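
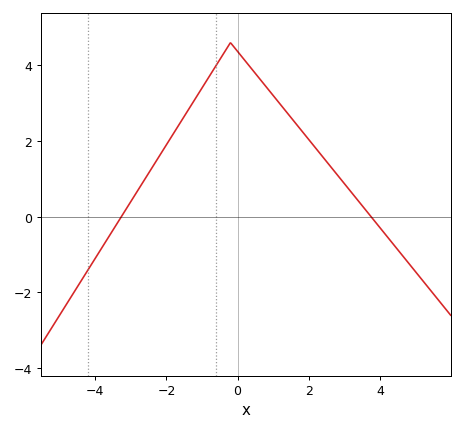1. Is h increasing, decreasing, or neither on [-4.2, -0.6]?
increasing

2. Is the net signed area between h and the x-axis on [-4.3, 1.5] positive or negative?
positive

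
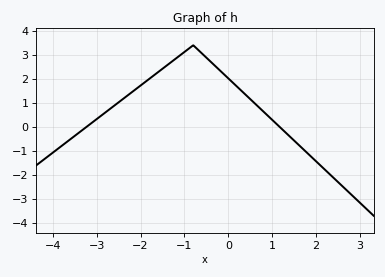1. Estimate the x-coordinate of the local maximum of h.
-0.8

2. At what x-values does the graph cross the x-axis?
-3.2, 1.2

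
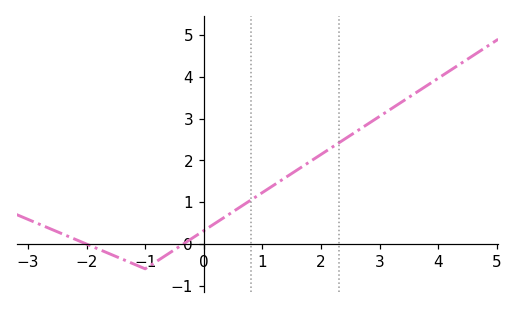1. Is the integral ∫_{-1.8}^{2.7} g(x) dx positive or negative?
positive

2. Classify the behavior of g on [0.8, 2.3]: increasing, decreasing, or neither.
increasing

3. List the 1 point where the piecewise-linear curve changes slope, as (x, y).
(-1, -0.6)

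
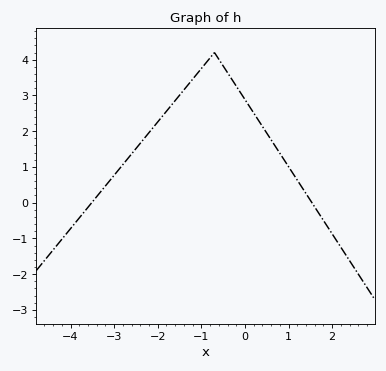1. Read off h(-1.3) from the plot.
3.3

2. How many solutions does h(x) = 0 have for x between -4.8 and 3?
2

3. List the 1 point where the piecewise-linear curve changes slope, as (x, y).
(-0.7, 4.2)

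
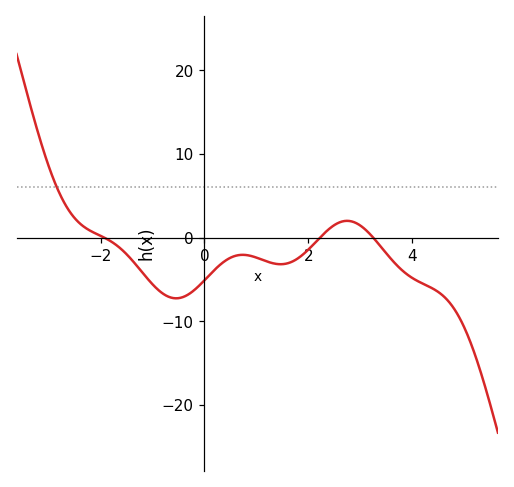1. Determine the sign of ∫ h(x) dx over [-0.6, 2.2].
negative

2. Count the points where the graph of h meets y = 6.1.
1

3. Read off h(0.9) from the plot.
-2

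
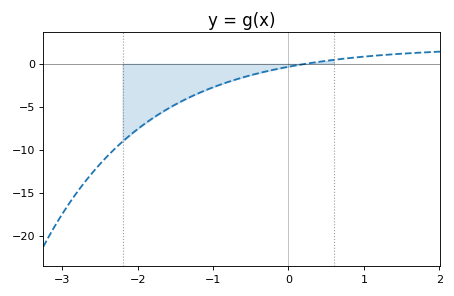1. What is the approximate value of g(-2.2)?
-9.05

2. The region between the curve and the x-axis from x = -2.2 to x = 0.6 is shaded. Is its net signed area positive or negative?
negative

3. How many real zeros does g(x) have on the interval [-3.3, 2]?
1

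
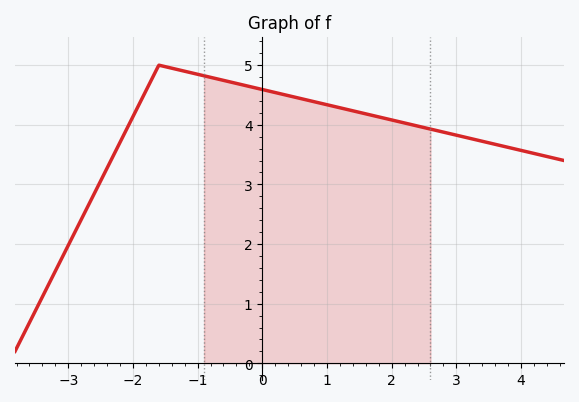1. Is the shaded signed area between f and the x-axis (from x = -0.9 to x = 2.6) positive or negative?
positive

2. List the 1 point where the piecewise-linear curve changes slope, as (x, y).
(-1.6, 5)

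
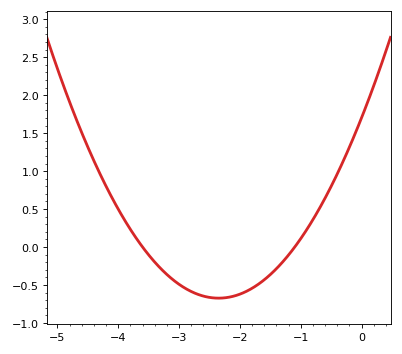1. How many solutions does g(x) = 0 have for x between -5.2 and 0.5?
2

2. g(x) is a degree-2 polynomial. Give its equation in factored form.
y = 0.43(x + 3.6)(x + 1.1)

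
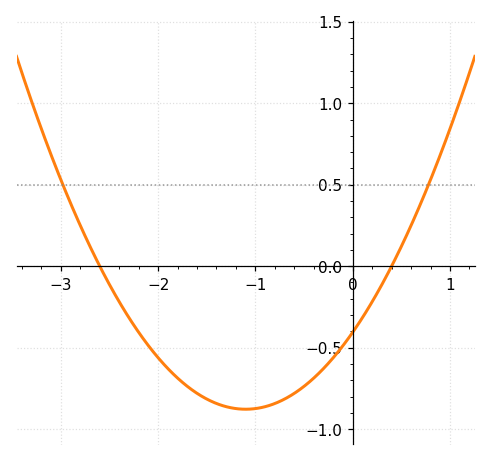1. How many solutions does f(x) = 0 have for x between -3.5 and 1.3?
2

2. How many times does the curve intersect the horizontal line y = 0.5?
2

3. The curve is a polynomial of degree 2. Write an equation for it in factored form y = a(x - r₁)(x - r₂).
y = 0.39(x + 2.6)(x - 0.4)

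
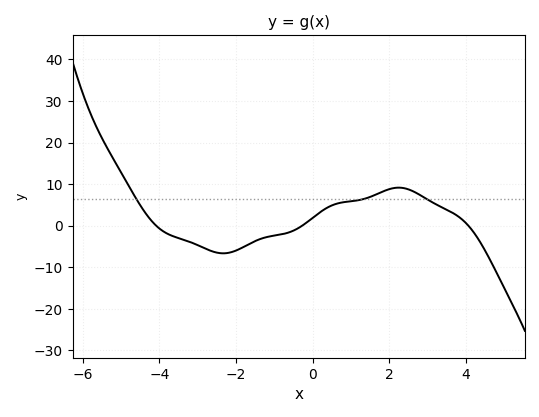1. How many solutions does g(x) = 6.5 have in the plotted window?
3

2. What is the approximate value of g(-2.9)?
-5.11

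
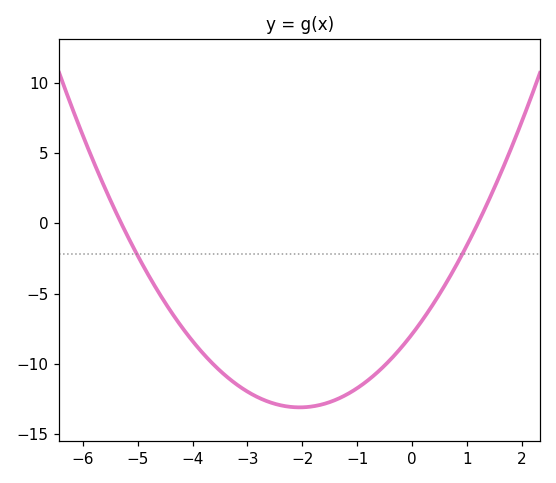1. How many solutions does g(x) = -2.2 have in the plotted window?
2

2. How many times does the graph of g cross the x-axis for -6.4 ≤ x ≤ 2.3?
2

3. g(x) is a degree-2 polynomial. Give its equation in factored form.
y = 1.24(x + 5.3)(x - 1.2)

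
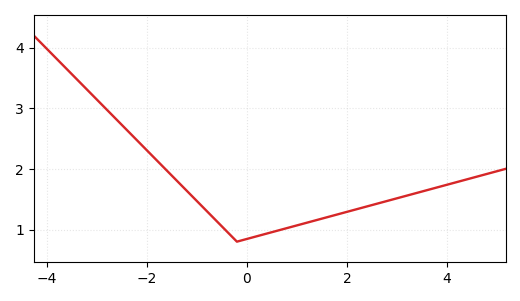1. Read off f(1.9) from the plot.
1.27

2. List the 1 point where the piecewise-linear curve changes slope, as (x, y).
(-0.2, 0.8)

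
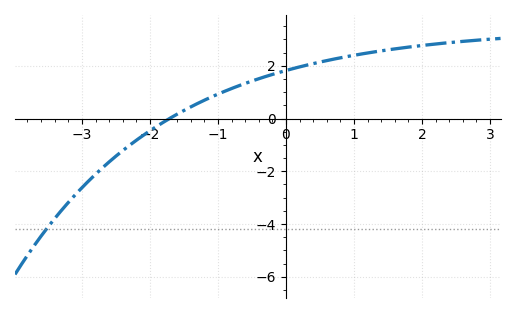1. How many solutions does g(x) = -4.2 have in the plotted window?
1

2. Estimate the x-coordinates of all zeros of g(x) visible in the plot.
-1.7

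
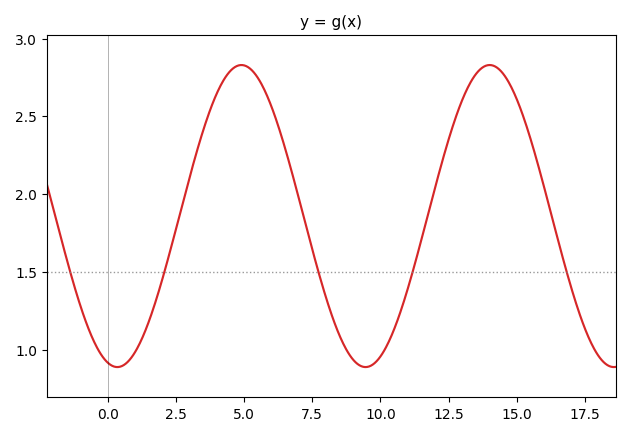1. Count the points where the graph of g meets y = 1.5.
5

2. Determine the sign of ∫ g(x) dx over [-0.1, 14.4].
positive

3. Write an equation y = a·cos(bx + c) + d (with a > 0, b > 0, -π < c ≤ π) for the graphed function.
y = 0.97cos(0.69x + 2.9) + 1.86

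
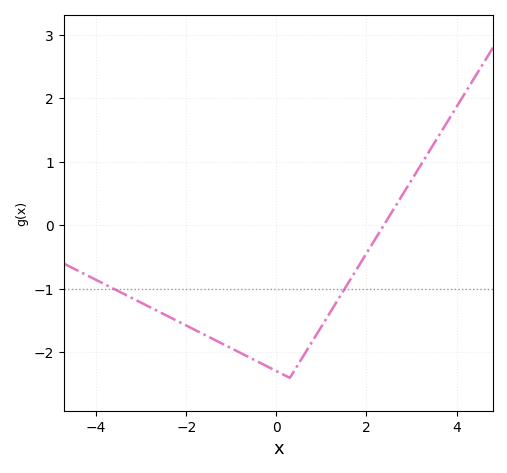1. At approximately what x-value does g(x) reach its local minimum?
0.2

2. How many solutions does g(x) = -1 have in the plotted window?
2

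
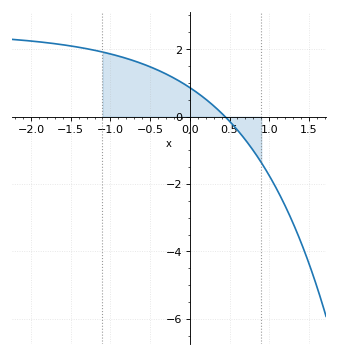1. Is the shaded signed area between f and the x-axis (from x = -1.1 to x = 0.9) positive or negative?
positive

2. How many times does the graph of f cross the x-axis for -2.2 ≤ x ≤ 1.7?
1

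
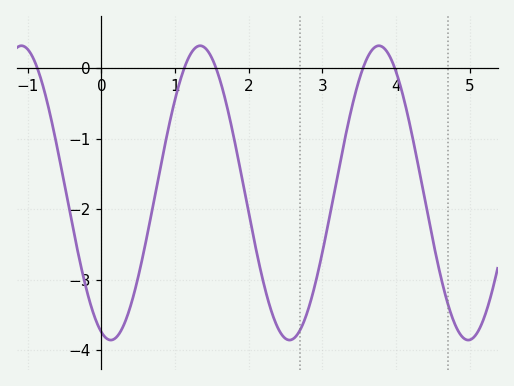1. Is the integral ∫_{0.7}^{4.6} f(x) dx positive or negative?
negative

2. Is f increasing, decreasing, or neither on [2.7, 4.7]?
neither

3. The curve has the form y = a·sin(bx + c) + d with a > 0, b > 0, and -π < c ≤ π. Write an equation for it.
y = 2.09sin(2.6x - 1.9) - 1.77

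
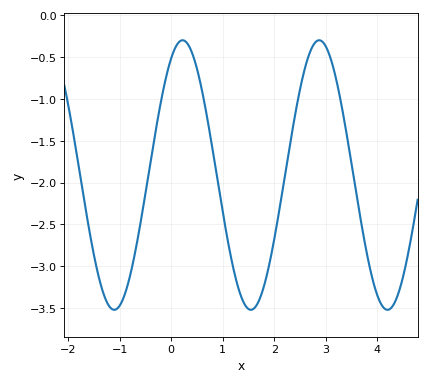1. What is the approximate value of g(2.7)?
-0.431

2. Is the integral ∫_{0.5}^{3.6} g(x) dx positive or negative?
negative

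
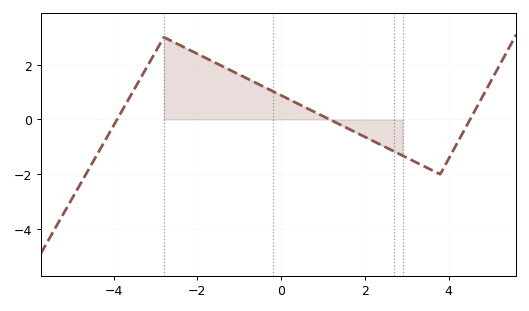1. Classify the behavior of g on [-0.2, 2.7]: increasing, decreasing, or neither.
decreasing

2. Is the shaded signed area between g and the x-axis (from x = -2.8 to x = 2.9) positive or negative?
positive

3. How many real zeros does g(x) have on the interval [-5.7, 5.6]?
3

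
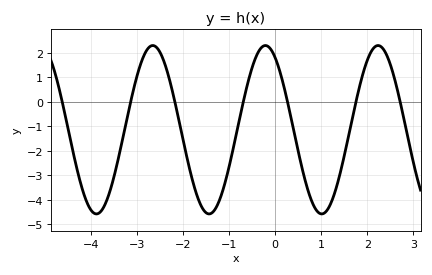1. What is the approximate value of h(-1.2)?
-4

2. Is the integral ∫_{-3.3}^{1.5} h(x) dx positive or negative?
negative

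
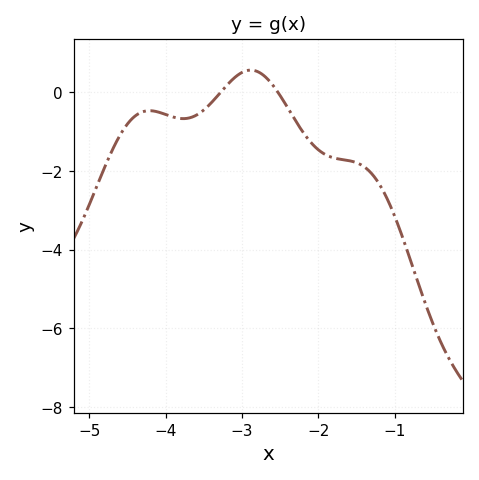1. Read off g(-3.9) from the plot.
-0.632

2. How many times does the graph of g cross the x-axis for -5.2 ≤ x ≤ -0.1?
2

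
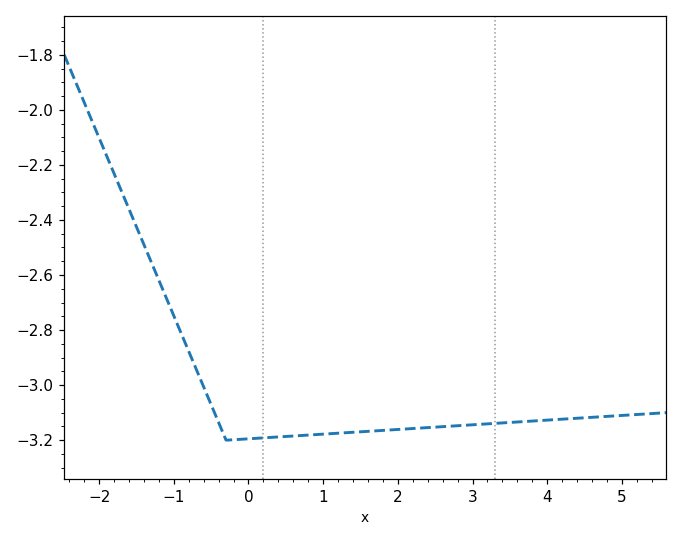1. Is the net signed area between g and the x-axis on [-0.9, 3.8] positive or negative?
negative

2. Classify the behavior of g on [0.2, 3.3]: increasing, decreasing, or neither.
increasing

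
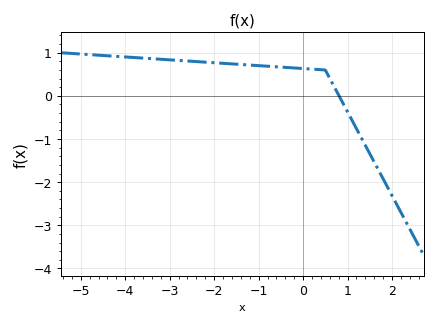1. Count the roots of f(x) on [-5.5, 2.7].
1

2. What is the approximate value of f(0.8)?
0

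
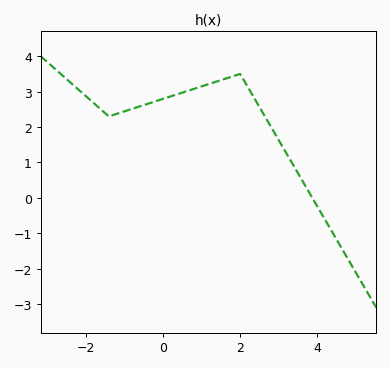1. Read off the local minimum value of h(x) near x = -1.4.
2.3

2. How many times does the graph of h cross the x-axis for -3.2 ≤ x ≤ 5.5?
1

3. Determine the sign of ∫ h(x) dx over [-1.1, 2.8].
positive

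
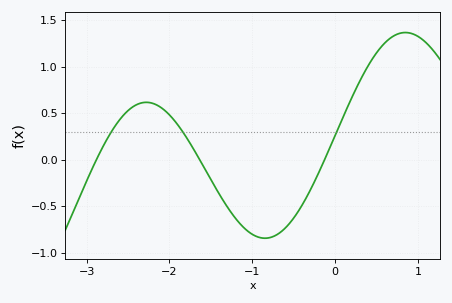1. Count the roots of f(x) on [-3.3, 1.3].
3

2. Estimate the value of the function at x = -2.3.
0.6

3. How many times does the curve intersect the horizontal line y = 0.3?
3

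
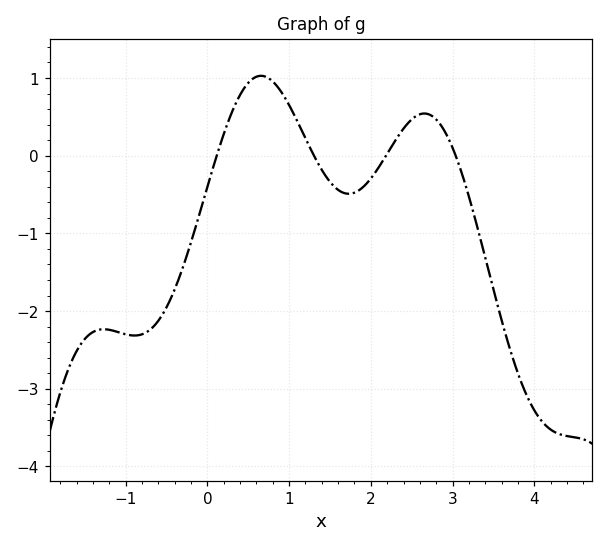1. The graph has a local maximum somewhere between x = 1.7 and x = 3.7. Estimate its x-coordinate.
2.65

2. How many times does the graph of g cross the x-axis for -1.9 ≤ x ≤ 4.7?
4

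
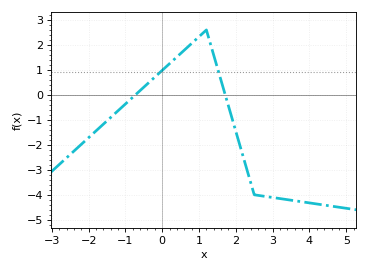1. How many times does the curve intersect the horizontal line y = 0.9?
2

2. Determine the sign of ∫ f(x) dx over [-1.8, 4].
negative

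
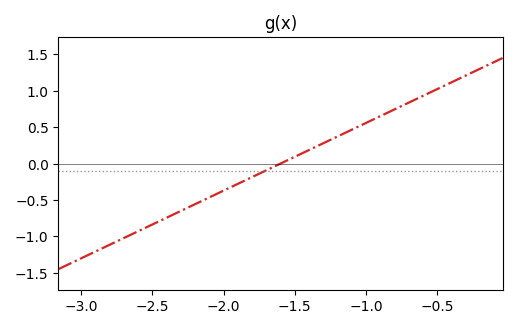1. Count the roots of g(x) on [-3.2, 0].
1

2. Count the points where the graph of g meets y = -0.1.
1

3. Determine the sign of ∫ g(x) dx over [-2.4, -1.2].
negative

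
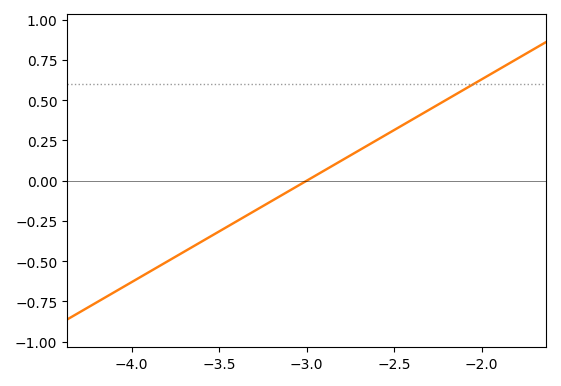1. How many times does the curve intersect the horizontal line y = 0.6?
1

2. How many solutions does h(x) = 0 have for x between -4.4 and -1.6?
1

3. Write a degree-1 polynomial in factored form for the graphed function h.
y = 0.63(x + 3)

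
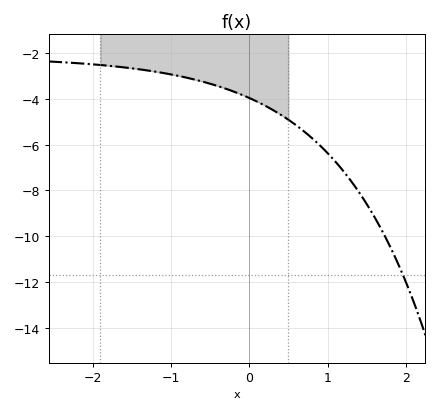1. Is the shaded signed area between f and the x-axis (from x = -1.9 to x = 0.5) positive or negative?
negative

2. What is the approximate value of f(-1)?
-2.92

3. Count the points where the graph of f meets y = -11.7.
1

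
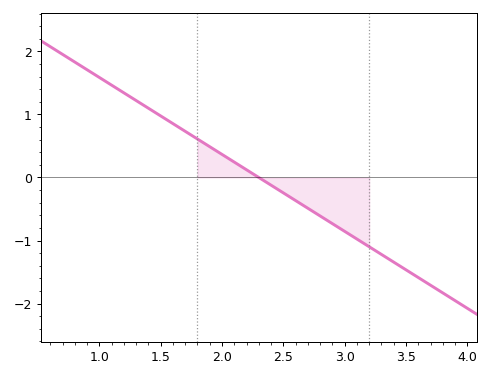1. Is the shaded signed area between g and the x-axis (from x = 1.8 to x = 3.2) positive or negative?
negative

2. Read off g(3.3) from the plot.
-1.22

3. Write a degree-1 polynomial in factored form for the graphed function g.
y = -1.22(x - 2.3)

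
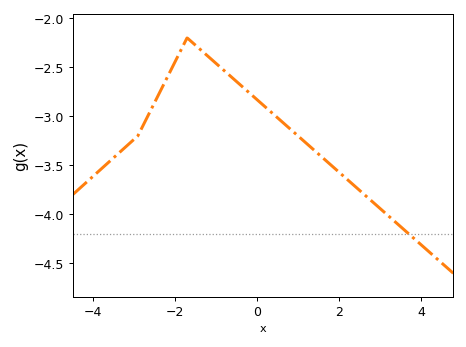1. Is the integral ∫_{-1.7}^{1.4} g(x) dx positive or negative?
negative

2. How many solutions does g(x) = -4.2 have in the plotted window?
1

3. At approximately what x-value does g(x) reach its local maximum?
-1.6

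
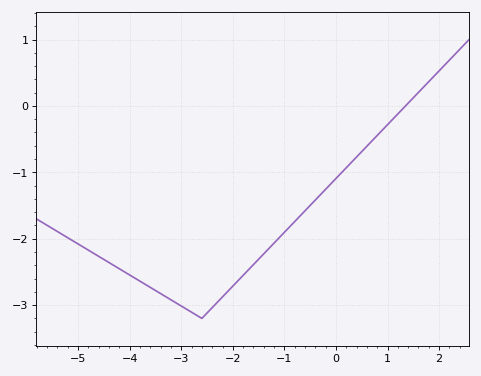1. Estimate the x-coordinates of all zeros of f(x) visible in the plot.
1.35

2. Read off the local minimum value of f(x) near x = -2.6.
-3.2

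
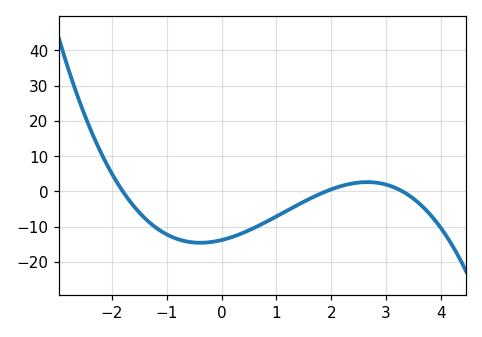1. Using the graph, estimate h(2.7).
3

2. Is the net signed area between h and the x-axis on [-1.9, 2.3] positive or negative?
negative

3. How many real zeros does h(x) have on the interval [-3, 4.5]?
3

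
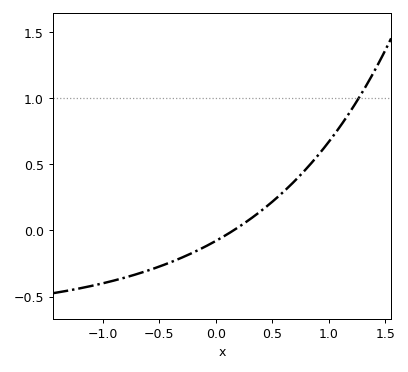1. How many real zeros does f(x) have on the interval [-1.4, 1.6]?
1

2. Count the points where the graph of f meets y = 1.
1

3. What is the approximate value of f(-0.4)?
-0.241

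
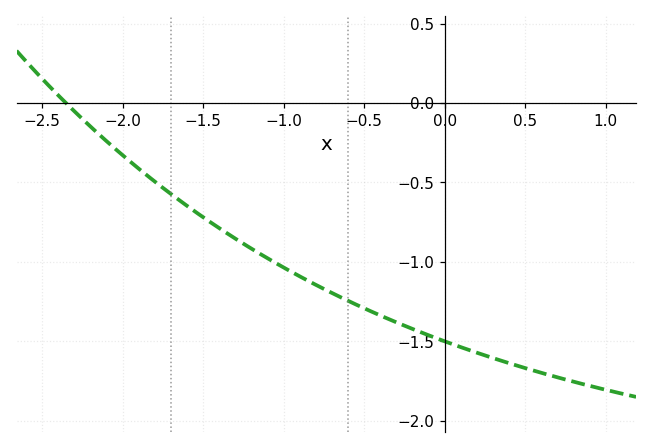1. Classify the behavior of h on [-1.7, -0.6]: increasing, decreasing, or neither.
decreasing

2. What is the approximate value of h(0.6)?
-1.7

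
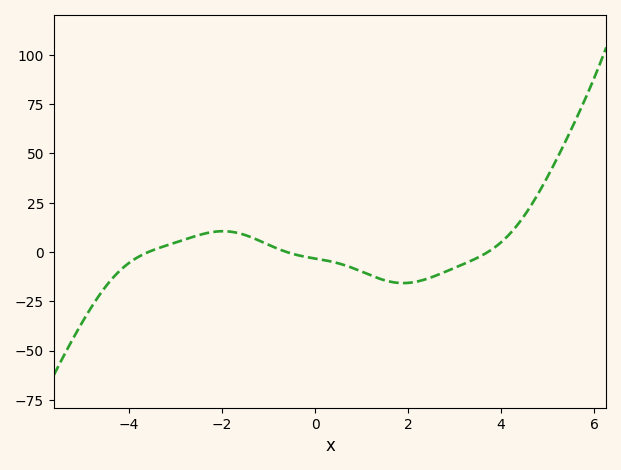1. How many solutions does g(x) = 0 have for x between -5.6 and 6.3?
3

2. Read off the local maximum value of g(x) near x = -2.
10.5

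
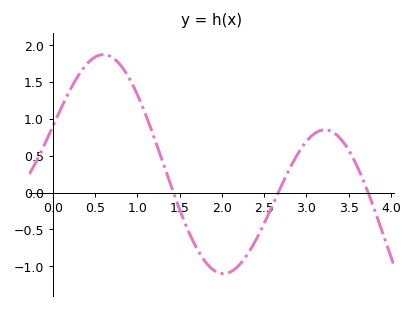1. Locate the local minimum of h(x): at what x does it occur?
2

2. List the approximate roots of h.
1.4, 2.7, 3.7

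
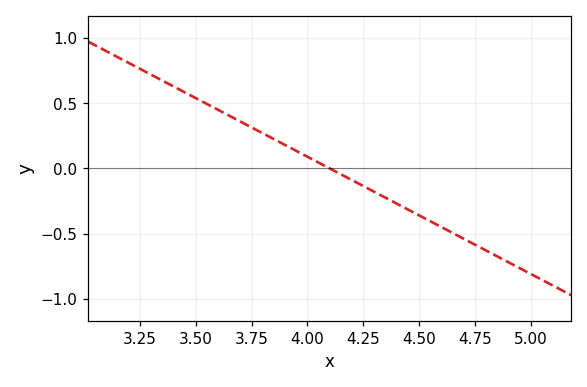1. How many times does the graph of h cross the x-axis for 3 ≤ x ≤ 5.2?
1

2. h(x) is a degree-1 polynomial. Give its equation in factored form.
y = -0.9(x - 4.1)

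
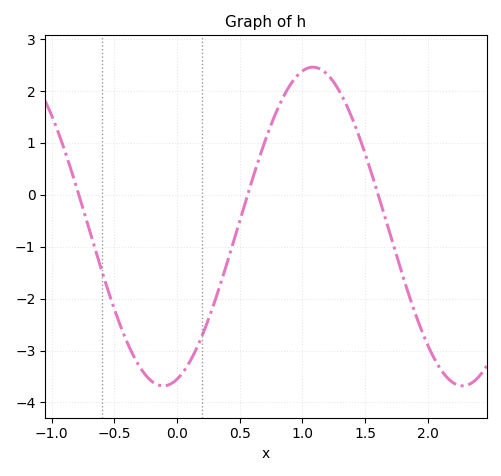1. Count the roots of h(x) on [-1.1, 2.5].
3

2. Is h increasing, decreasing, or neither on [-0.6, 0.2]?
neither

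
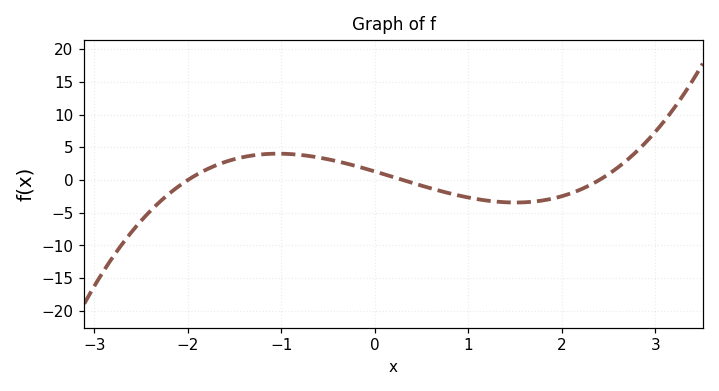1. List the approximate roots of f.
-2, 0.3, 2.4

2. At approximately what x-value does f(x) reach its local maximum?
-1.04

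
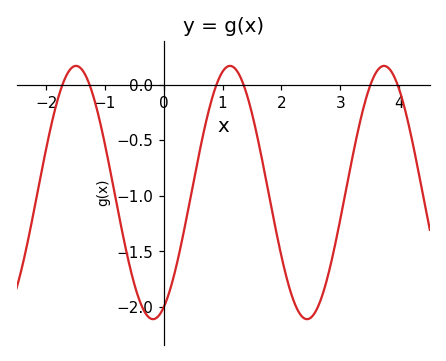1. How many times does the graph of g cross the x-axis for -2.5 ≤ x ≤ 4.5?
6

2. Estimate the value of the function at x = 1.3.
0.072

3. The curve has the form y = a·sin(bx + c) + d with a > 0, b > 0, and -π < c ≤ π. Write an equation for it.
y = 1.14sin(2.4x - 1.13) - 0.97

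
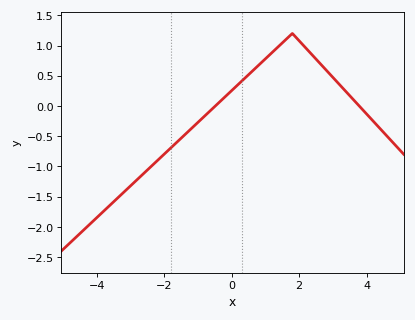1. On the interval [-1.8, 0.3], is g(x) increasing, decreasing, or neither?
increasing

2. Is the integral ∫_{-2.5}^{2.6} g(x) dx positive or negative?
positive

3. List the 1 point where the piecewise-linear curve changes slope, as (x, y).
(1.8, 1.2)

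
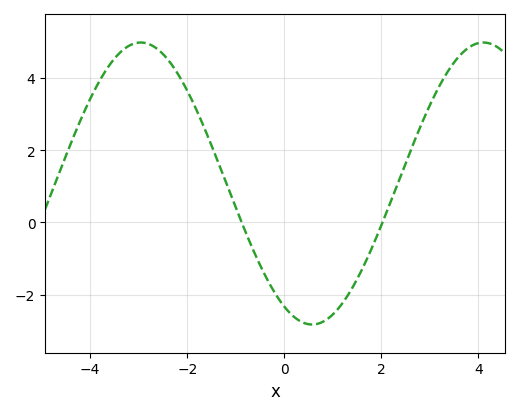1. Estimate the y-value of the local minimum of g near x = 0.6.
-2.8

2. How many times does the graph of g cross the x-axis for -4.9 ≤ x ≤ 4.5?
2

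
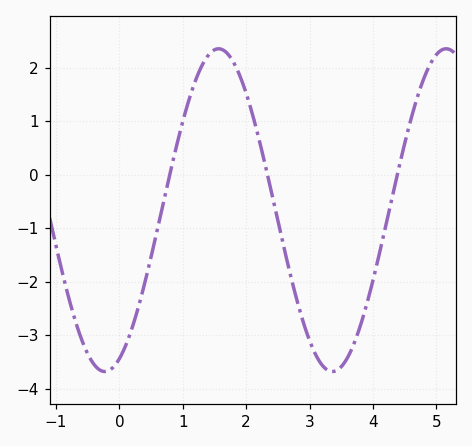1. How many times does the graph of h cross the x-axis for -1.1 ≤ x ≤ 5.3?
3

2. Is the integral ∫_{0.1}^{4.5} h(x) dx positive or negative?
negative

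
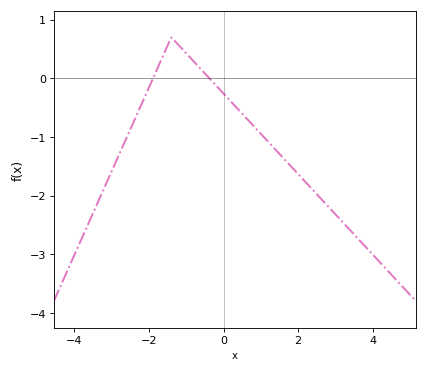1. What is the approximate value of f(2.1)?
-1.7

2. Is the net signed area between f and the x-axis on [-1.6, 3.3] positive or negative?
negative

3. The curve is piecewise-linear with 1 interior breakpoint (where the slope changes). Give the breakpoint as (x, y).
(-1.4, 0.7)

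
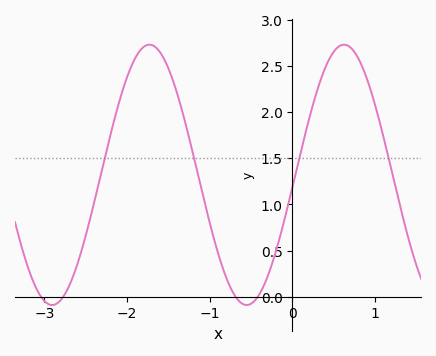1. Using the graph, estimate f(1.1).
1.74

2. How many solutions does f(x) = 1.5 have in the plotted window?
4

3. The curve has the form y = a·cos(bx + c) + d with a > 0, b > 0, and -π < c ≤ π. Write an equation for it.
y = 1.41cos(2.67x - 1.67) + 1.32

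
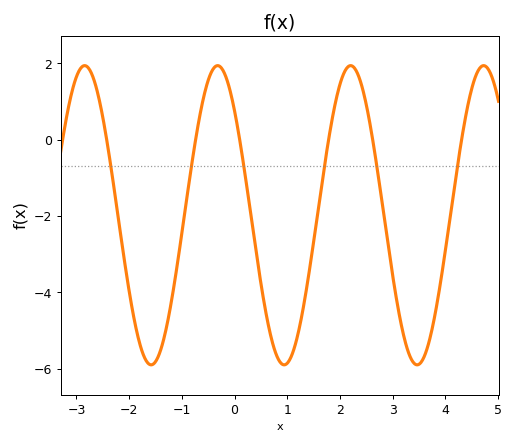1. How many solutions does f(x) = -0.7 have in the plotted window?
6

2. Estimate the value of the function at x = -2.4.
-0.2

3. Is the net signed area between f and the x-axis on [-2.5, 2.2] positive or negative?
negative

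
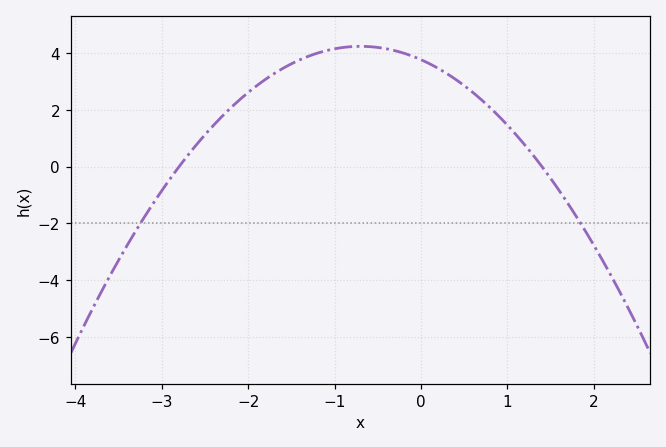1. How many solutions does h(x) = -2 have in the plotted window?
2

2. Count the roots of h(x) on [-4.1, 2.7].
2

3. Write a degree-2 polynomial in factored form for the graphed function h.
y = -0.96(x + 2.8)(x - 1.4)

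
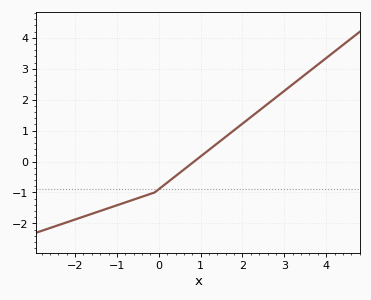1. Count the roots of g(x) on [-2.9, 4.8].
1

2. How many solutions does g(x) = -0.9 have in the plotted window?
1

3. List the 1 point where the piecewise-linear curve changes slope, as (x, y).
(-0.1, -1)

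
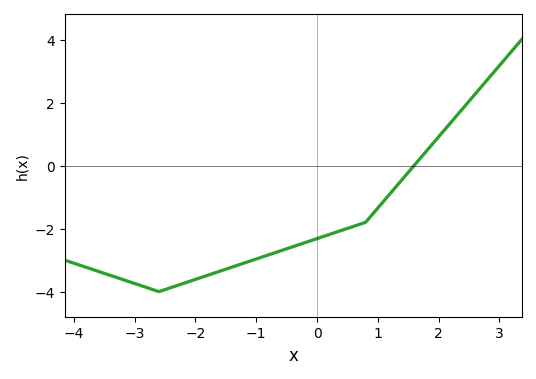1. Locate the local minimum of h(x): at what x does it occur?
-2.6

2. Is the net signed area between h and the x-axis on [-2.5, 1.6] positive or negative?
negative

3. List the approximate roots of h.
1.6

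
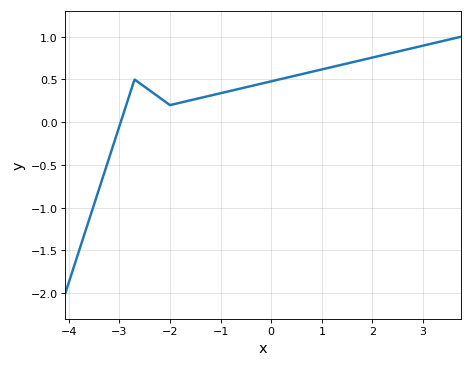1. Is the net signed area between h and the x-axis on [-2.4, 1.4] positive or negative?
positive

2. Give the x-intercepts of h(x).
-3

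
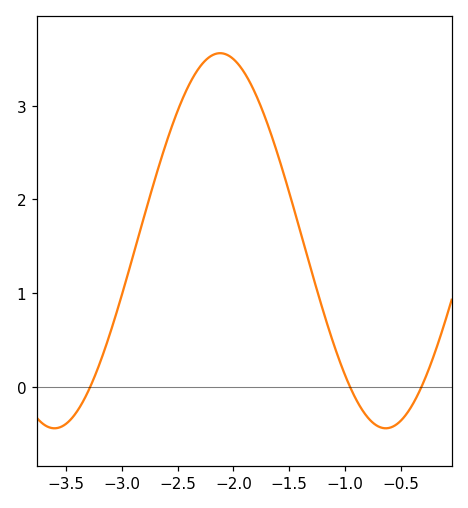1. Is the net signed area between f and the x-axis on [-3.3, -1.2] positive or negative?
positive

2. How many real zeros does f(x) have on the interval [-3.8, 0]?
3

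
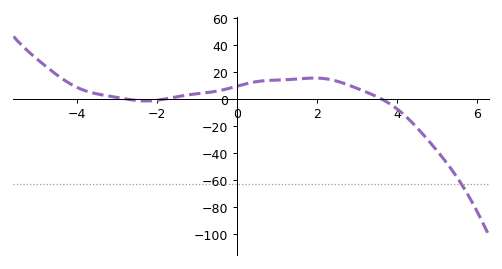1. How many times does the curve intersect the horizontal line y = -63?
1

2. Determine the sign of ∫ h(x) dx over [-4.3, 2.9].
positive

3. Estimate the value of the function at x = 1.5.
14.7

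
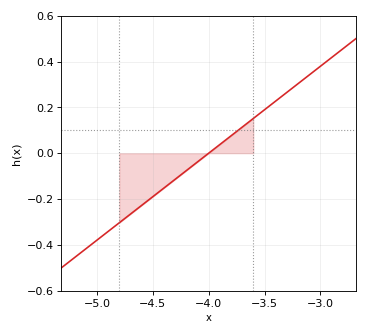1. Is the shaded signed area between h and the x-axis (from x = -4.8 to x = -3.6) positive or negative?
negative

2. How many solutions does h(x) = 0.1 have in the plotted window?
1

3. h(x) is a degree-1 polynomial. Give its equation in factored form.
y = 0.38(x + 4)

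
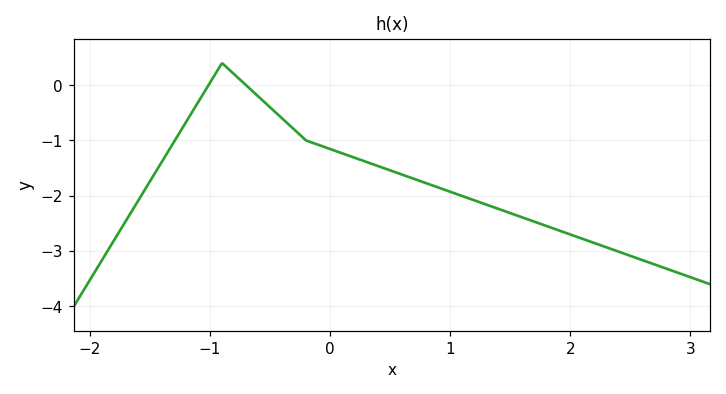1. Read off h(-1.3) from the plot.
-1.03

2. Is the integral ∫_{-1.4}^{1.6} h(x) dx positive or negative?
negative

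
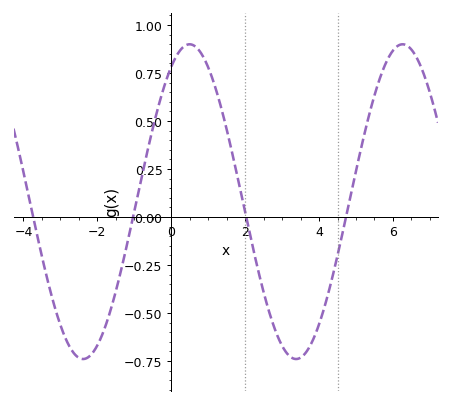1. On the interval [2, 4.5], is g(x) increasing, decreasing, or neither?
neither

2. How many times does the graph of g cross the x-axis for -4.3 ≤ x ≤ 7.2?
4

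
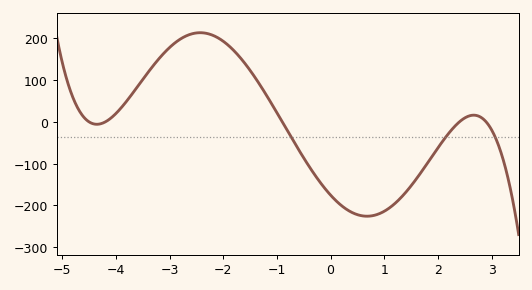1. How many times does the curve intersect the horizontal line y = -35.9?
3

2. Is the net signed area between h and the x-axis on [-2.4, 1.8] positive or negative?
negative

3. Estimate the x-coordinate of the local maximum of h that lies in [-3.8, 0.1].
-2.43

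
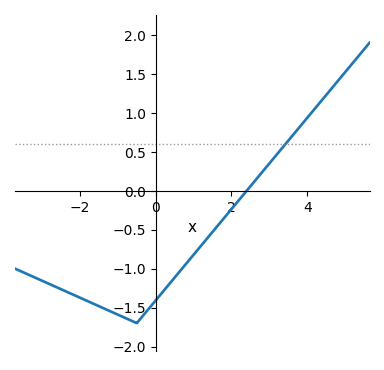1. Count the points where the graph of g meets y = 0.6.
1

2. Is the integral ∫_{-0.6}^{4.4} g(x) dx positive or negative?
negative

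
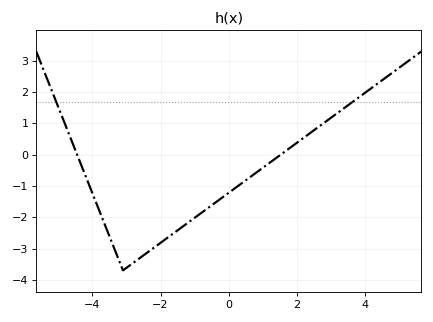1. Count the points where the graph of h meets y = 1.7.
2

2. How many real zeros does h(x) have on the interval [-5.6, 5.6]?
2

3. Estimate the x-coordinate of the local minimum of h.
-3.1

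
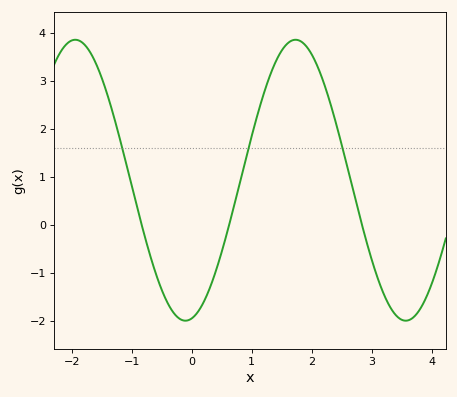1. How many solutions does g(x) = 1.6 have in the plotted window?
3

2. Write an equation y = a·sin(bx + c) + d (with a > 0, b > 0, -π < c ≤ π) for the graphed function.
y = 2.93sin(1.7x - 1.4) + 0.93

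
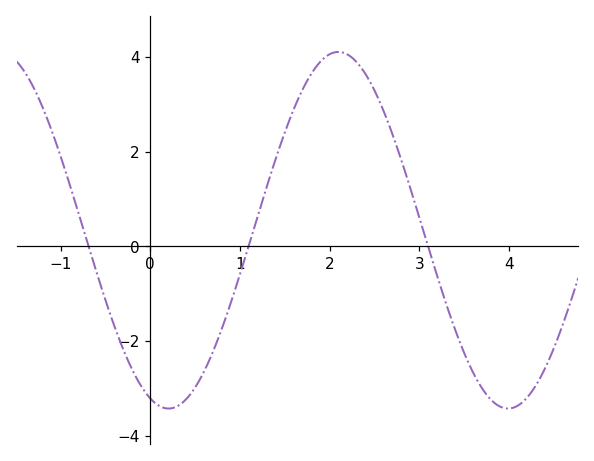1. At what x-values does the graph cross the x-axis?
-0.7, 1.1, 3.1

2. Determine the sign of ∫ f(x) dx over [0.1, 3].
positive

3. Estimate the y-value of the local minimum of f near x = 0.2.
-3.4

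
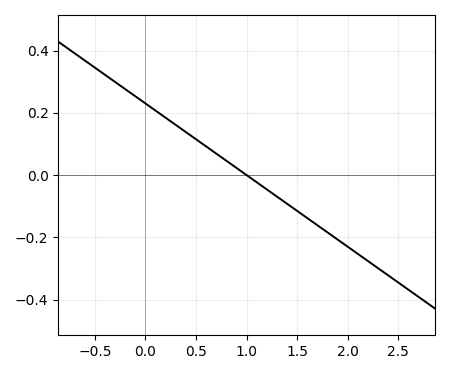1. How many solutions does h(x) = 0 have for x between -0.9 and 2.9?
1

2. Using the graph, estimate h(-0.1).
0.26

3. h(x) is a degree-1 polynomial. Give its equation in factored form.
y = -0.23(x - 1)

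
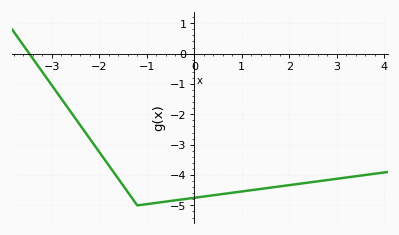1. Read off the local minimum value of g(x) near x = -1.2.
-5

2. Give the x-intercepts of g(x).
-3.47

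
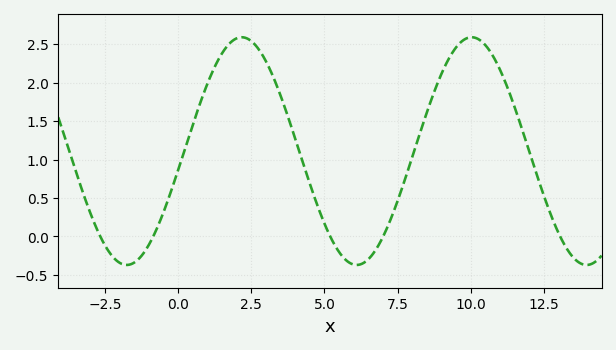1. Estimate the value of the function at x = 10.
2.6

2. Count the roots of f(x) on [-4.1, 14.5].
5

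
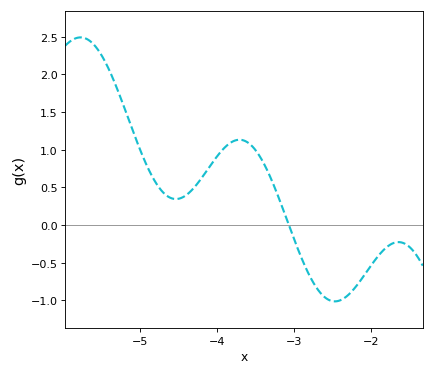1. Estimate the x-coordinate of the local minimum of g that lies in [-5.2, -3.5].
-4.53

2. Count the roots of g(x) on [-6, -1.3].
1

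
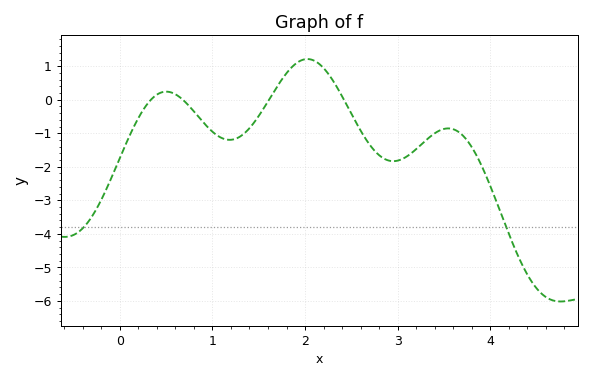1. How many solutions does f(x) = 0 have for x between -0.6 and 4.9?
4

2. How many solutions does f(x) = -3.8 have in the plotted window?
2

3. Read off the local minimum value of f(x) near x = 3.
-1.8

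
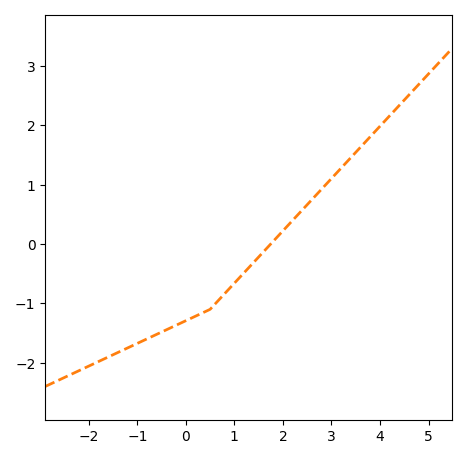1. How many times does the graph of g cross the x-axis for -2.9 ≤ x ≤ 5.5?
1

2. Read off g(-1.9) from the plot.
-2.02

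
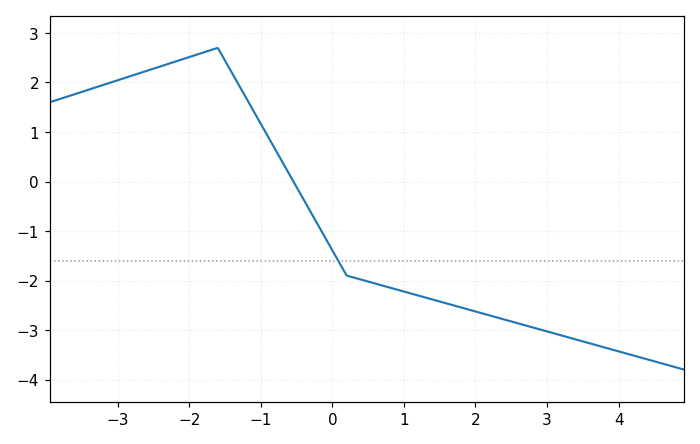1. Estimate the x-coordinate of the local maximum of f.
-1.6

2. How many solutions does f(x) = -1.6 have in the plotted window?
1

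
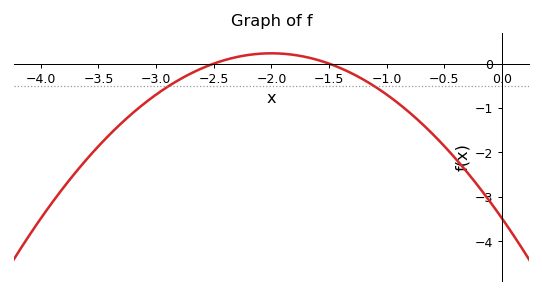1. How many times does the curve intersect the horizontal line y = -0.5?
2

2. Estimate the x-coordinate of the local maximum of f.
-2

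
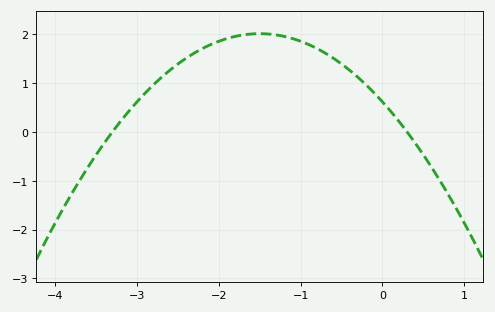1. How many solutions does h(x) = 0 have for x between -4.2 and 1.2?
2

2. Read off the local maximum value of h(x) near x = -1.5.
2.01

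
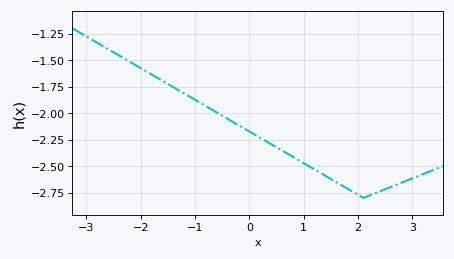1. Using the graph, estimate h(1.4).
-2.6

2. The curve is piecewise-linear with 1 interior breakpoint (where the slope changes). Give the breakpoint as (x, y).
(2.1, -2.8)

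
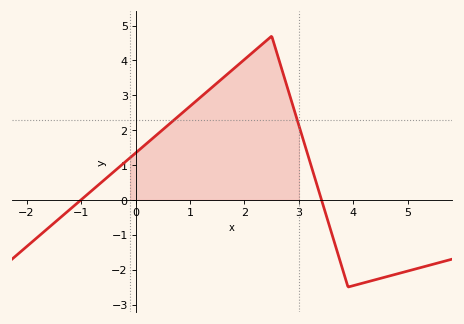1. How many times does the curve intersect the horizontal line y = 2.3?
2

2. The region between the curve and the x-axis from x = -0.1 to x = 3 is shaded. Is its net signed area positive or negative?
positive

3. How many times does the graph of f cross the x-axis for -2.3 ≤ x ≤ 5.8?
2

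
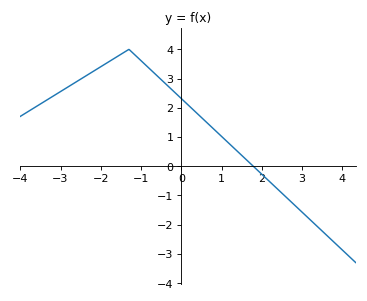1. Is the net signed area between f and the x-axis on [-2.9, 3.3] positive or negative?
positive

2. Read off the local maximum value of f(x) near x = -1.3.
4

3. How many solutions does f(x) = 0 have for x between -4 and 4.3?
1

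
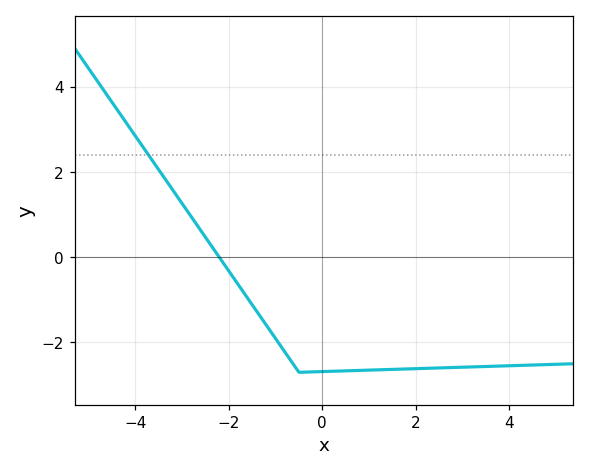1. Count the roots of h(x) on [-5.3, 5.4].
1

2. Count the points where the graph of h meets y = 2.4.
1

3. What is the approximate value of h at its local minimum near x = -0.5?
-2.6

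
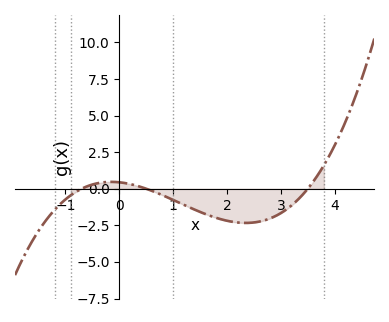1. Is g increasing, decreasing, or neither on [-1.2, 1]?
neither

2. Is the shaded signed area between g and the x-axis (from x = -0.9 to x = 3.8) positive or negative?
negative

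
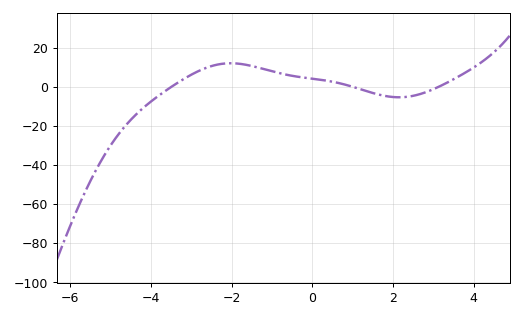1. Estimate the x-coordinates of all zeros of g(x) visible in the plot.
-3.6, 1, 3.2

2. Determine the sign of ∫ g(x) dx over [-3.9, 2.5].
positive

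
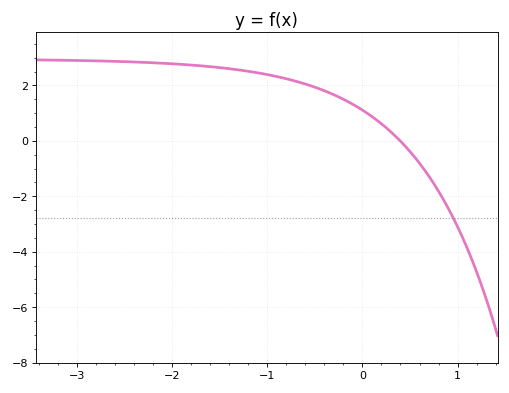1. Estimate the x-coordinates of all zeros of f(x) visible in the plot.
0.397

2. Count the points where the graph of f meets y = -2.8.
1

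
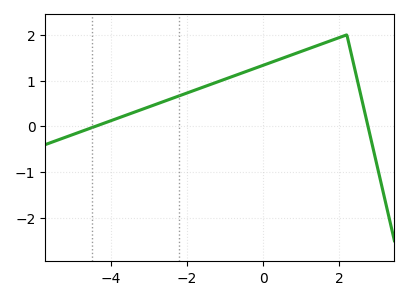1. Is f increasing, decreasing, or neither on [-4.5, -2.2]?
increasing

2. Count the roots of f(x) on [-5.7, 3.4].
2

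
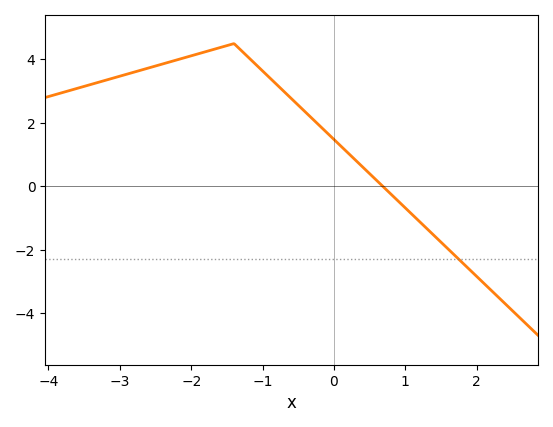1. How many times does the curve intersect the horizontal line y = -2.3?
1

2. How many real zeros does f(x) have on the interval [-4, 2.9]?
1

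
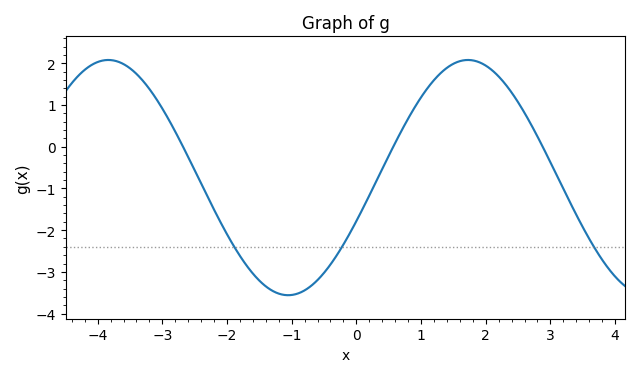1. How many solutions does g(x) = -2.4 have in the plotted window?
3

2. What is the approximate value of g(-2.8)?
0.362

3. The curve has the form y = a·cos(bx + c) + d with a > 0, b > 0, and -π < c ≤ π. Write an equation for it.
y = 2.82cos(1.13x - 1.95) - 0.74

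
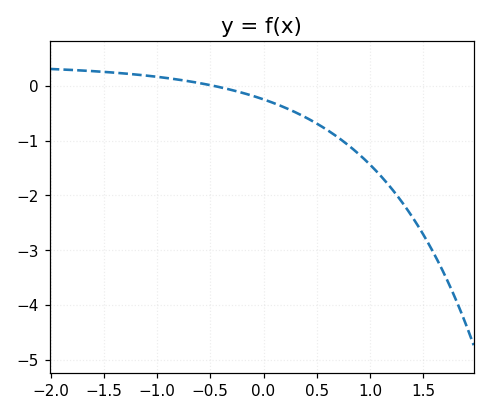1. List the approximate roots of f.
-0.477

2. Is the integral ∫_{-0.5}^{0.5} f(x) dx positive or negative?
negative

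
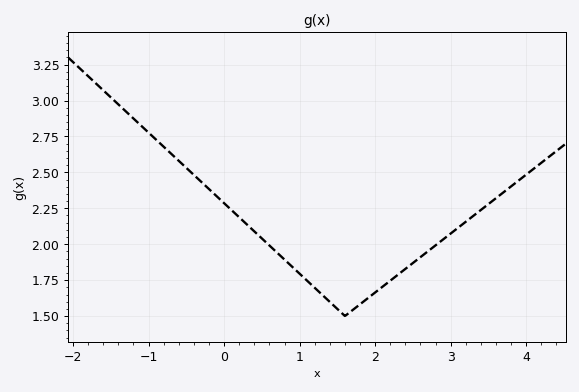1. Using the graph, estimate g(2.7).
1.95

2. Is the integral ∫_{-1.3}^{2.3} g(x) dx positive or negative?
positive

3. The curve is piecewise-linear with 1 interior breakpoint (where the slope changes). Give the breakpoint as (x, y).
(1.6, 1.5)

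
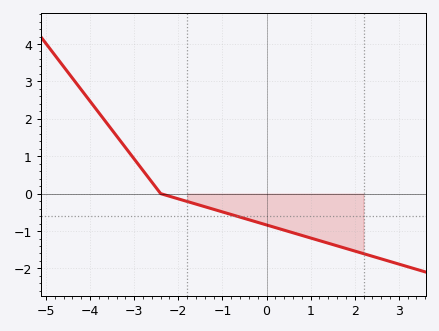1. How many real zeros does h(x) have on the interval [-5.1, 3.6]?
1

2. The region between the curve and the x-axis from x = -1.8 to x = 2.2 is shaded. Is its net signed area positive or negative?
negative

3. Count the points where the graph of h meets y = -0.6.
1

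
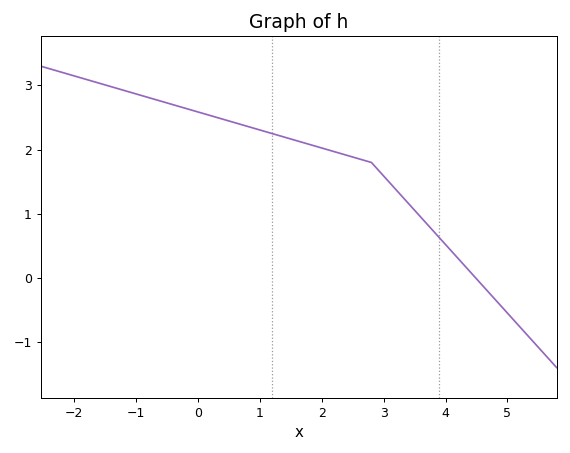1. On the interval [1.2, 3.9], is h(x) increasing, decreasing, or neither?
decreasing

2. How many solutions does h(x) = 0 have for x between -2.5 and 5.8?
1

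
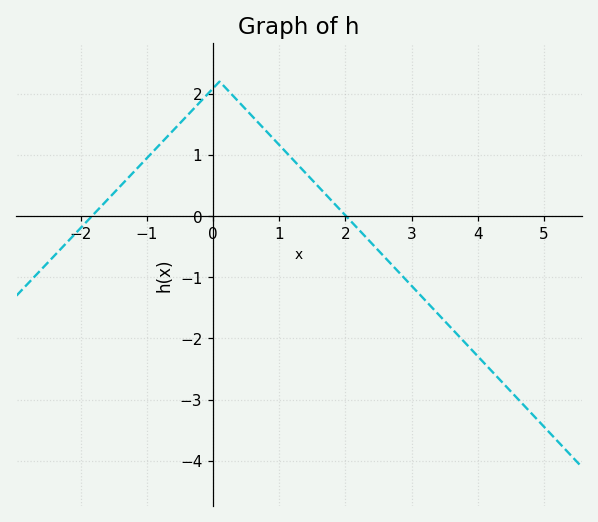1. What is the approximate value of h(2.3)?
-0.333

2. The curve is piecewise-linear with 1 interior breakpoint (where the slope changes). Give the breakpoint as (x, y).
(0.1, 2.2)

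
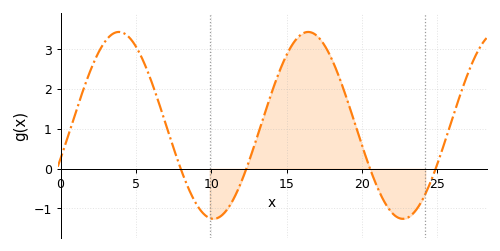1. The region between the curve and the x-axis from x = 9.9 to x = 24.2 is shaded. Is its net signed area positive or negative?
positive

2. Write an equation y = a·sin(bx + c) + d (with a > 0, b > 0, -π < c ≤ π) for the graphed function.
y = 2.35sin(0.5x - 0.362) + 1.09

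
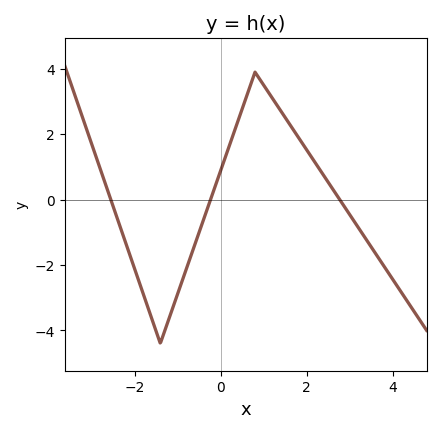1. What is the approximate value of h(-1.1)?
-3.27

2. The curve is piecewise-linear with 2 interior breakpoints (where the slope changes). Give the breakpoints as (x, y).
(-1.4, -4.4); (0.8, 3.9)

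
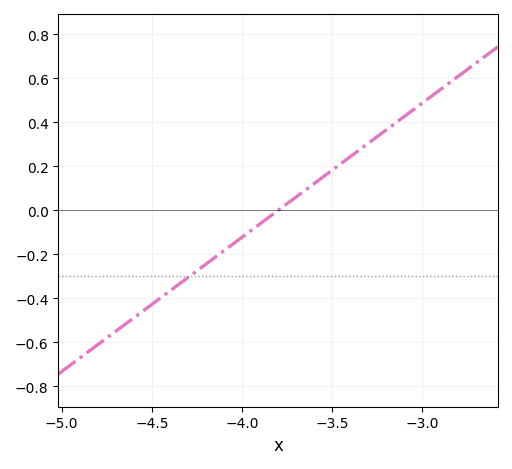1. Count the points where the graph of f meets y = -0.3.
1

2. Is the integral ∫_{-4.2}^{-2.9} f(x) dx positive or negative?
positive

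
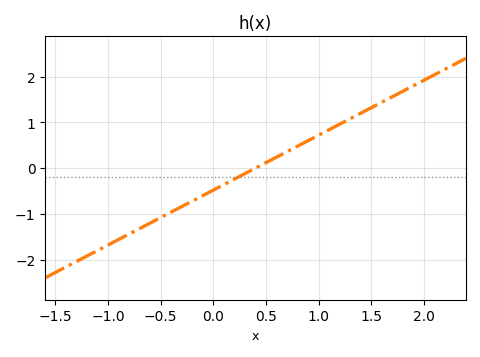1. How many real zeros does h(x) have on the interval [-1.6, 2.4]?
1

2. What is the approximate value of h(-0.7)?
-1.32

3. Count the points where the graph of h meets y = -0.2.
1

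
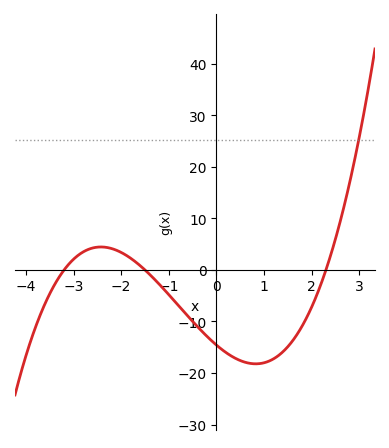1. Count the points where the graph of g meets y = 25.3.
1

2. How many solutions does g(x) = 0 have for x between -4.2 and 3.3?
3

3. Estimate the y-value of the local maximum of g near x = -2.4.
4.47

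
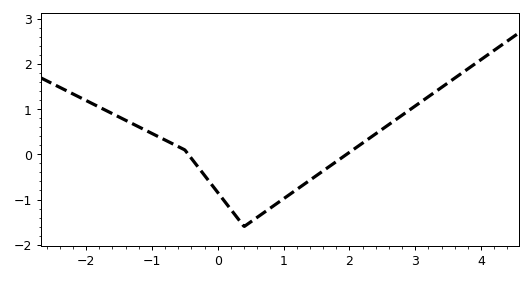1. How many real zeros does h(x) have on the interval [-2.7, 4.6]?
2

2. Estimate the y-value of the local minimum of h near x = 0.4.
-1.6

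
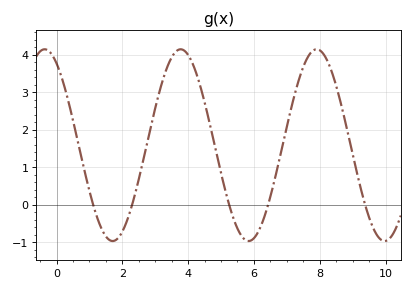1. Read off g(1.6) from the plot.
-0.937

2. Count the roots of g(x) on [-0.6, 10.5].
5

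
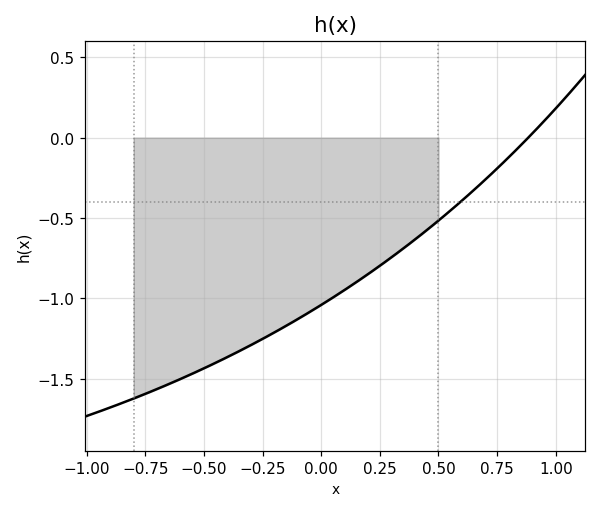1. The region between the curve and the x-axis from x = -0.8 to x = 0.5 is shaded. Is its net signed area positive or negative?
negative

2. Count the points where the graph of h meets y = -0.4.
1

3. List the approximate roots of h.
0.9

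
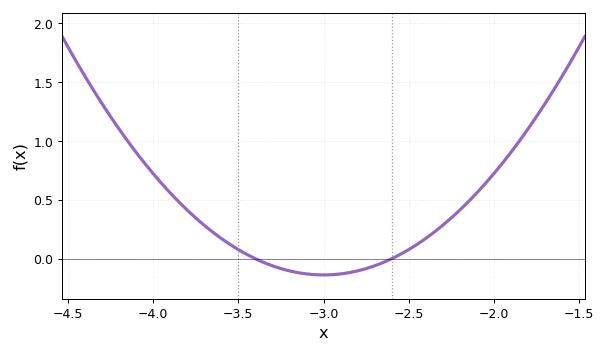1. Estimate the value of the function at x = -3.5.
0.077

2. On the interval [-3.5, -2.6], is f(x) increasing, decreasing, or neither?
neither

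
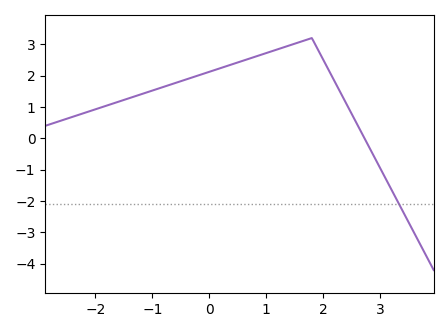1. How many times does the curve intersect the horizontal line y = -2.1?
1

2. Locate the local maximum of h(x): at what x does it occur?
1.8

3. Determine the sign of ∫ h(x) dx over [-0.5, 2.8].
positive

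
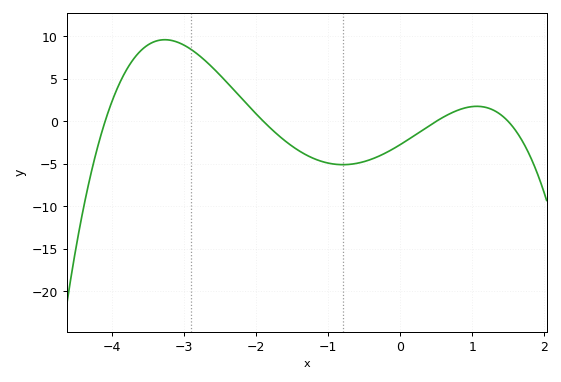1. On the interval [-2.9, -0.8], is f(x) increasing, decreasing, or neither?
decreasing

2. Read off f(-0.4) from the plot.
-4.46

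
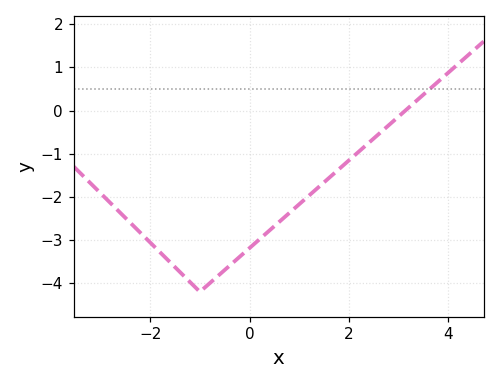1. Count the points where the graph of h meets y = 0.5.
1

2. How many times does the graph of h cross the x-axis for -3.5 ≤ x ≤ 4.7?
1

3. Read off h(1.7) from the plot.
-1.5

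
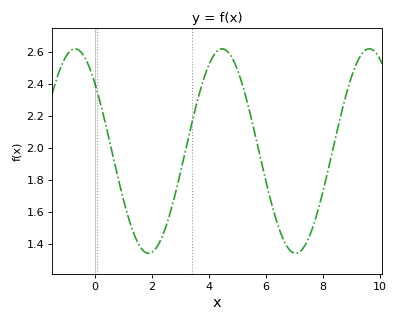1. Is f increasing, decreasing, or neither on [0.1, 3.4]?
neither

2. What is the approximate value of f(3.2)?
1.99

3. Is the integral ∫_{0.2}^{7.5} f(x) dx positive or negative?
positive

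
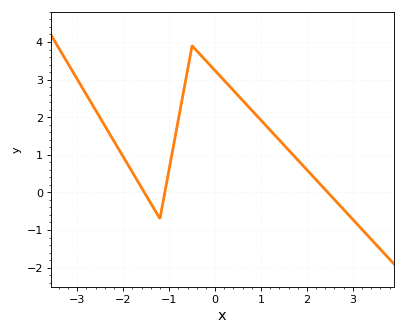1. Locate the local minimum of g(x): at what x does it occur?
-1.2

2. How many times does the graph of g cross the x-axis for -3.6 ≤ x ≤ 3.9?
3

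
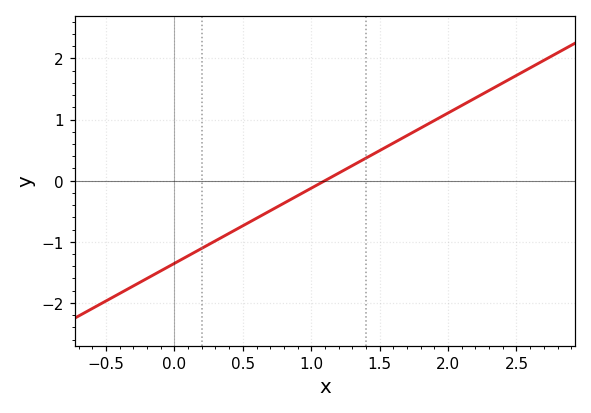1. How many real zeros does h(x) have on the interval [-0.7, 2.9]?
1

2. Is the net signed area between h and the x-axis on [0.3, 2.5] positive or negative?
positive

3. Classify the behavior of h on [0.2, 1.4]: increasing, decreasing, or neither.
increasing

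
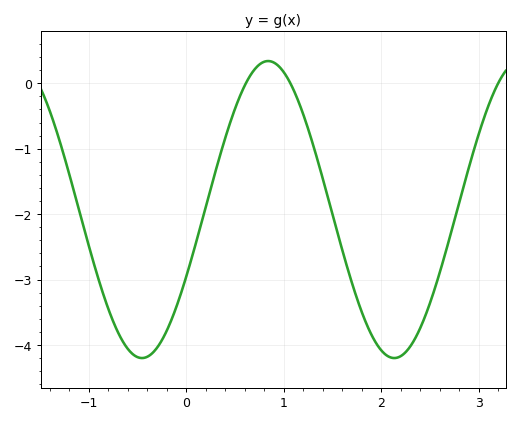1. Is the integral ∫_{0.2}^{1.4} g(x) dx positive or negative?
negative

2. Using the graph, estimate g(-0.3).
-4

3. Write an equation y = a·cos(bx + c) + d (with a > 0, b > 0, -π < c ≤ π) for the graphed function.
y = 2.27cos(2.4x - 2) - 1.93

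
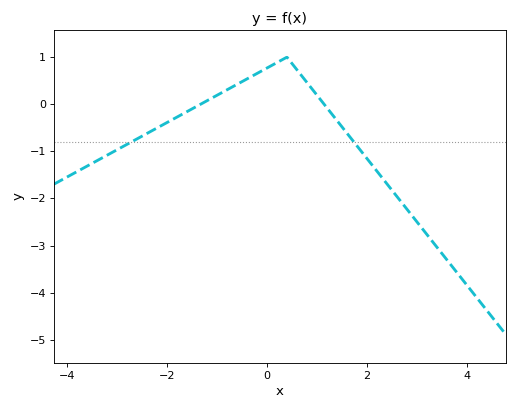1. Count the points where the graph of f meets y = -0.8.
2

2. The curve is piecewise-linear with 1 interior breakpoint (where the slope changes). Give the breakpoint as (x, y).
(0.4, 1)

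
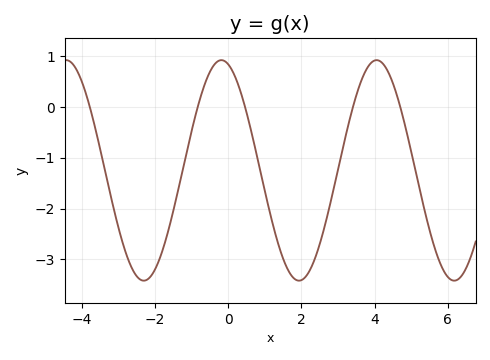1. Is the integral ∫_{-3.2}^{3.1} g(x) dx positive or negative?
negative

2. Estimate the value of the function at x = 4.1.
0.9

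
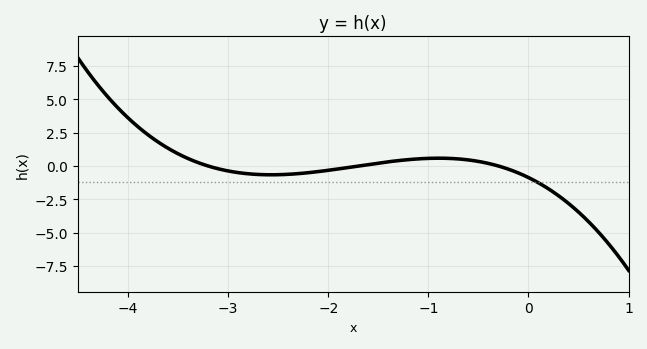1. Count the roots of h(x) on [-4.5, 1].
3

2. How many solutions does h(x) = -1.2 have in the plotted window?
1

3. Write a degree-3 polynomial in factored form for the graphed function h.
y = -0.53(x + 3.2)(x + 1.7)(x + 0.3)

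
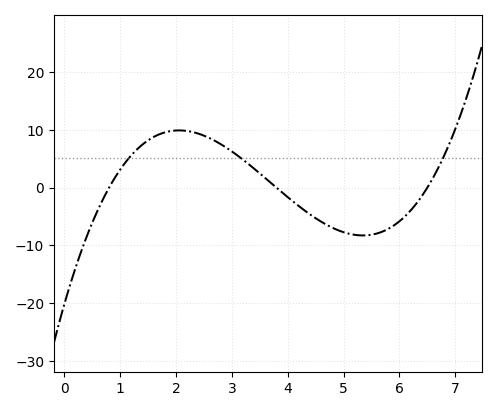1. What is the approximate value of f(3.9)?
-1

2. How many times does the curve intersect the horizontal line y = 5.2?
3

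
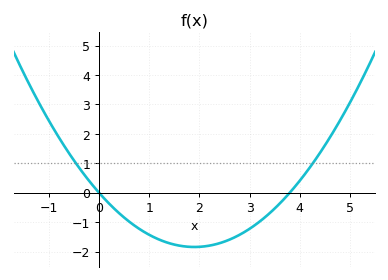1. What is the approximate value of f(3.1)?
-1.1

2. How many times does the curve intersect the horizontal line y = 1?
2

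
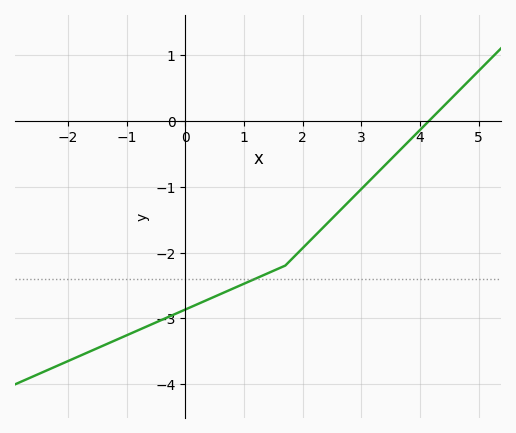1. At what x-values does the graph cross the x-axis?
4.16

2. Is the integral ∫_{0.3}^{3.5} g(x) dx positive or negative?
negative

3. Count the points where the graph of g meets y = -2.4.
1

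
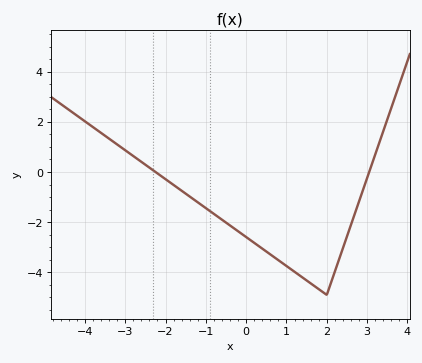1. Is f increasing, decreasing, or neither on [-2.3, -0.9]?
decreasing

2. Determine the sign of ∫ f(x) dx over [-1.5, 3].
negative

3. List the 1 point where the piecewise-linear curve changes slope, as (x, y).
(2, -4.9)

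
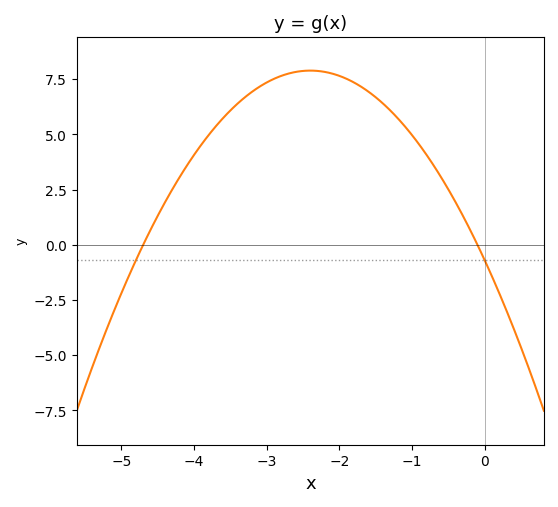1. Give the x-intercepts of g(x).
-4.7, -0.1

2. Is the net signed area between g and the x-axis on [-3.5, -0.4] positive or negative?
positive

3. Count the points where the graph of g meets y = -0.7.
2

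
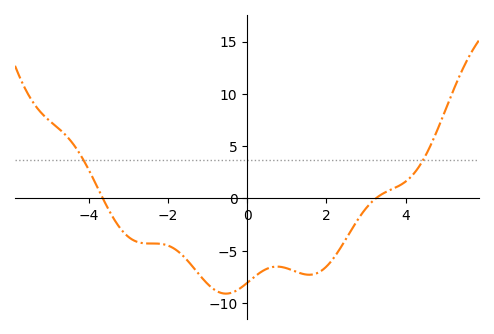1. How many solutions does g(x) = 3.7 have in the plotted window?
2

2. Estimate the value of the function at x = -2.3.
-4.31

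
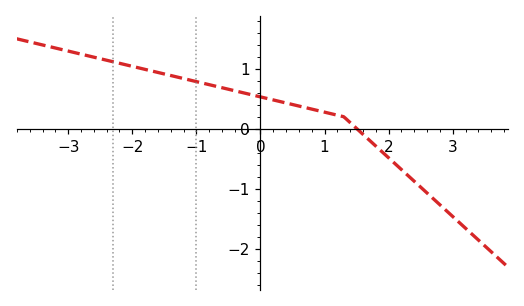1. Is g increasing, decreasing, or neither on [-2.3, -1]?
decreasing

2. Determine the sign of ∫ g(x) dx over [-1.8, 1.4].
positive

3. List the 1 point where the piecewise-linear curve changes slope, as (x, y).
(1.3, 0.2)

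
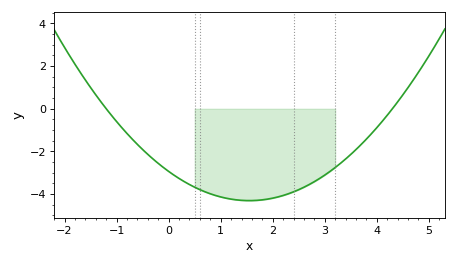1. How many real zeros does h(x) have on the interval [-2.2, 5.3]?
2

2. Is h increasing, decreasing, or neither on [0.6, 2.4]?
neither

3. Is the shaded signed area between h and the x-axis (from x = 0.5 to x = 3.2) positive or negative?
negative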